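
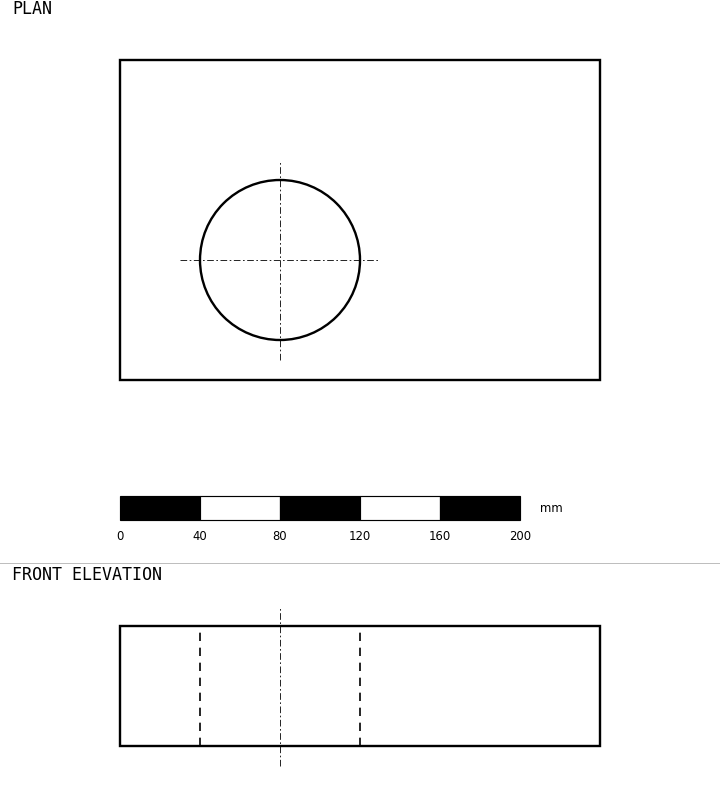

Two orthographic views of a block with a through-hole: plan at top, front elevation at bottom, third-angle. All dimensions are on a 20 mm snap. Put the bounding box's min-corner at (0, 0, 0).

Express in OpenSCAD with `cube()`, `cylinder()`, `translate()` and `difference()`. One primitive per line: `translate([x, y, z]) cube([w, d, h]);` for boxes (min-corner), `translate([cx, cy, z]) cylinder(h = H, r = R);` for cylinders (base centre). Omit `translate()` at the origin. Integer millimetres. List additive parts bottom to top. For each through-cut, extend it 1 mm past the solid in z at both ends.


difference() {
  cube([240, 160, 60]);
  translate([80, 60, -1]) cylinder(h = 62, r = 40);
}


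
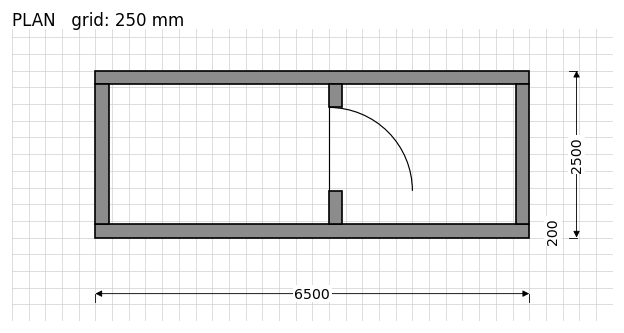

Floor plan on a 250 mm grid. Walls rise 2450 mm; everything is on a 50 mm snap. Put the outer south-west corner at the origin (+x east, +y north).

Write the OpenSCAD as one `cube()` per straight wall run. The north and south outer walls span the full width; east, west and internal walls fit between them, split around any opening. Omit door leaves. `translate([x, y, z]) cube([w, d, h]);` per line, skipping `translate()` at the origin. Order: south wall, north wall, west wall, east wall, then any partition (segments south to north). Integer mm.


cube([6500, 200, 2450]);
translate([0, 2300, 0]) cube([6500, 200, 2450]);
translate([0, 200, 0]) cube([200, 2100, 2450]);
translate([6300, 200, 0]) cube([200, 2100, 2450]);
translate([3500, 200, 0]) cube([200, 500, 2450]);
translate([3500, 1950, 0]) cube([200, 350, 2450]);


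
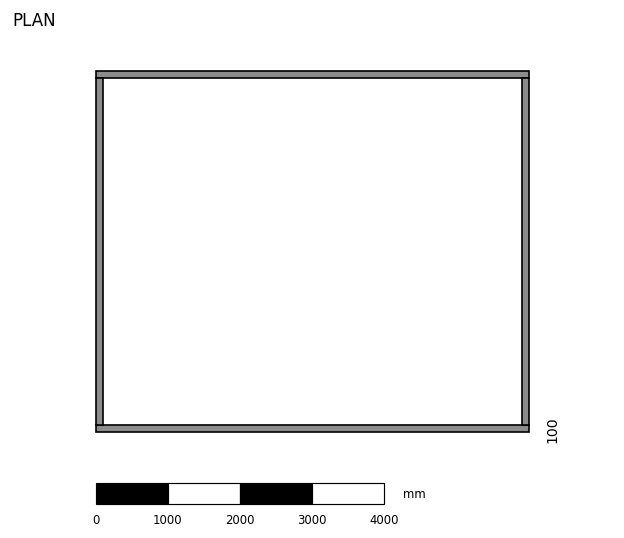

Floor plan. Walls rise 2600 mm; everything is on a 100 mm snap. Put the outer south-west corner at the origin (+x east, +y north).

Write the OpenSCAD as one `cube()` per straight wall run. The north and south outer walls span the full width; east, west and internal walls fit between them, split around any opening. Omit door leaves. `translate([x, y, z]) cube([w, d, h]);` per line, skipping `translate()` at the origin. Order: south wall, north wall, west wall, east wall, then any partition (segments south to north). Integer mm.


cube([6000, 100, 2600]);
translate([0, 4900, 0]) cube([6000, 100, 2600]);
translate([0, 100, 0]) cube([100, 4800, 2600]);
translate([5900, 100, 0]) cube([100, 4800, 2600]);


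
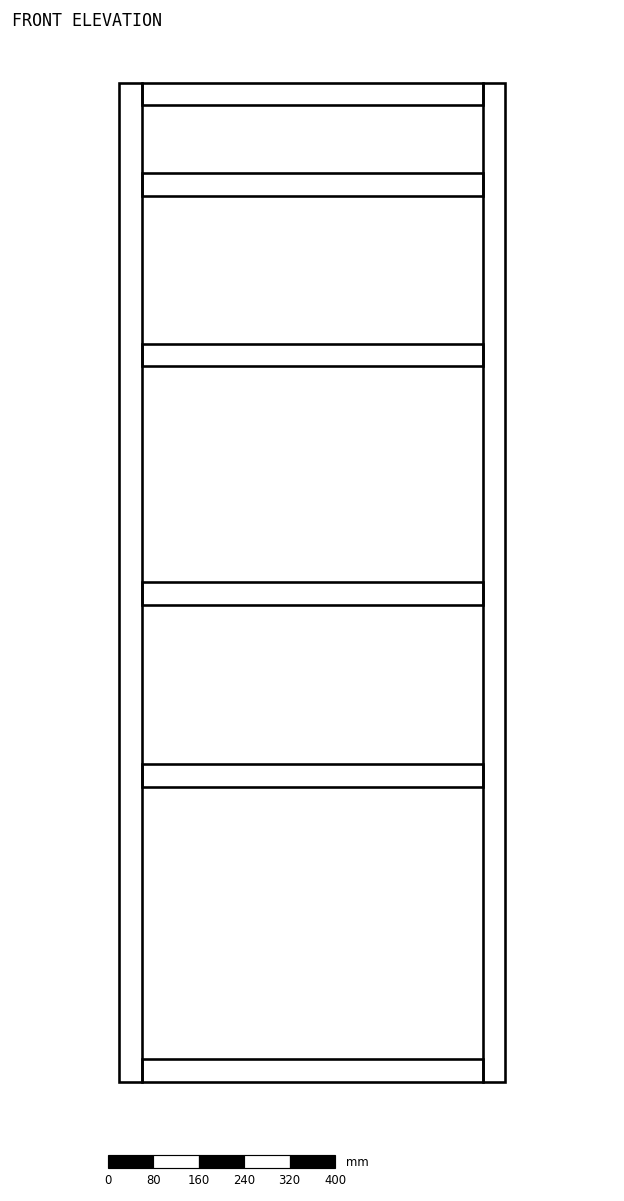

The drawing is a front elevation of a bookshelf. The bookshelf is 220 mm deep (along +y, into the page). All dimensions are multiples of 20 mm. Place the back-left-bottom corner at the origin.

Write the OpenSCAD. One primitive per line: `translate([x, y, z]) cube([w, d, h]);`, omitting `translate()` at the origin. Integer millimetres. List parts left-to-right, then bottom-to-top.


cube([40, 220, 1760]);
translate([40, 0, 0]) cube([600, 220, 40]);
translate([40, 0, 520]) cube([600, 220, 40]);
translate([40, 0, 840]) cube([600, 220, 40]);
translate([40, 0, 1260]) cube([600, 220, 40]);
translate([40, 0, 1560]) cube([600, 220, 40]);
translate([40, 0, 1720]) cube([600, 220, 40]);
translate([640, 0, 0]) cube([40, 220, 1760]);


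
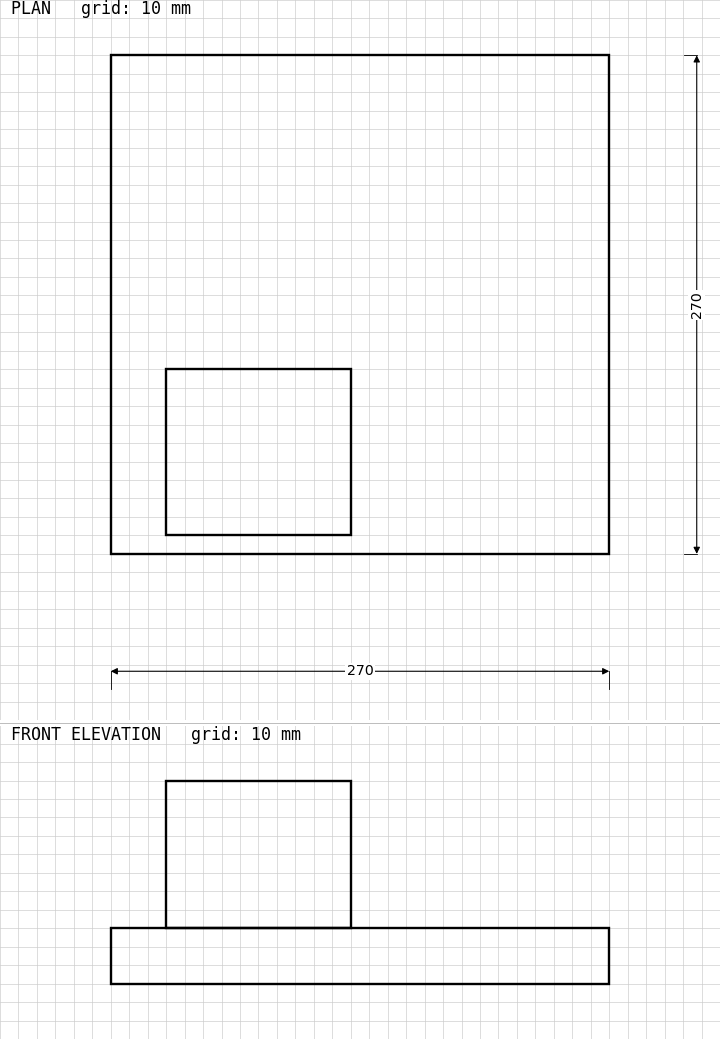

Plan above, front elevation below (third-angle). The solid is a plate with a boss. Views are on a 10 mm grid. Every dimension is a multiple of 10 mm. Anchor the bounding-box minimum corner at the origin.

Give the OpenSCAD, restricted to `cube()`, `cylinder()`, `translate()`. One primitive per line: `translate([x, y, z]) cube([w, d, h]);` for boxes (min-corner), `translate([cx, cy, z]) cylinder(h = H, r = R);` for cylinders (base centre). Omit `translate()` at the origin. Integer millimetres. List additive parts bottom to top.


cube([270, 270, 30]);
translate([30, 10, 30]) cube([100, 90, 80]);


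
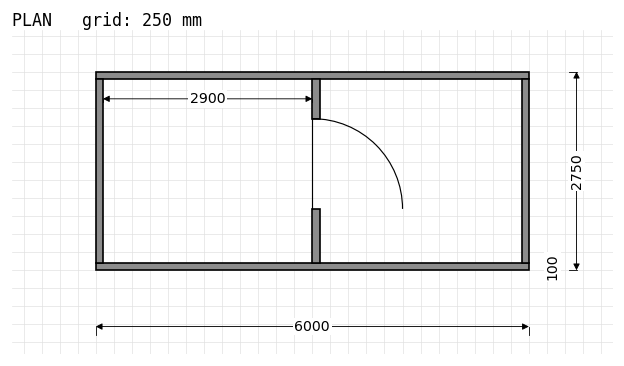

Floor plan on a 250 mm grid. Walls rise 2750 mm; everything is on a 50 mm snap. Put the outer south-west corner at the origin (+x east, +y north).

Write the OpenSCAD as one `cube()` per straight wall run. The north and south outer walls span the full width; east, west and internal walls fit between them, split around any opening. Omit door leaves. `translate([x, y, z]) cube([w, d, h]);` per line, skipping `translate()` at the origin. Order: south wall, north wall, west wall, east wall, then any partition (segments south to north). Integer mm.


cube([6000, 100, 2750]);
translate([0, 2650, 0]) cube([6000, 100, 2750]);
translate([0, 100, 0]) cube([100, 2550, 2750]);
translate([5900, 100, 0]) cube([100, 2550, 2750]);
translate([3000, 100, 0]) cube([100, 750, 2750]);
translate([3000, 2100, 0]) cube([100, 550, 2750]);


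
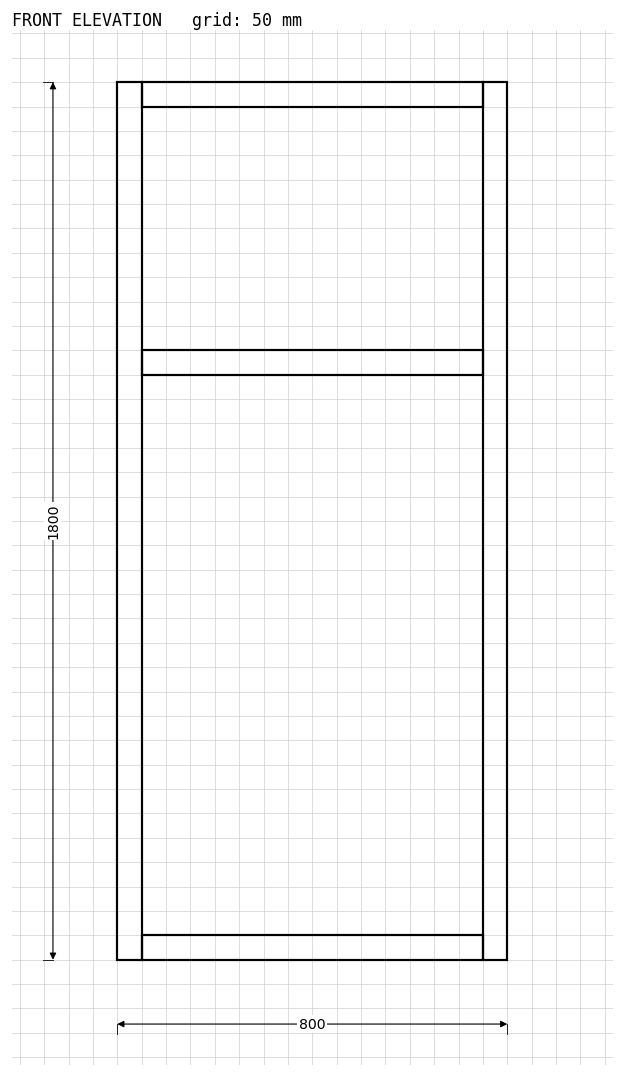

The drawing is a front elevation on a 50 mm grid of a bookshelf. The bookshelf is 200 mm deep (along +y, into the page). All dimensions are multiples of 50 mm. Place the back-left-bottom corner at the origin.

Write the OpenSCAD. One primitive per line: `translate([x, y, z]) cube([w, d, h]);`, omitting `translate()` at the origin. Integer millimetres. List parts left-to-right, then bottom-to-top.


cube([50, 200, 1800]);
translate([50, 0, 0]) cube([700, 200, 50]);
translate([50, 0, 1200]) cube([700, 200, 50]);
translate([50, 0, 1750]) cube([700, 200, 50]);
translate([750, 0, 0]) cube([50, 200, 1800]);


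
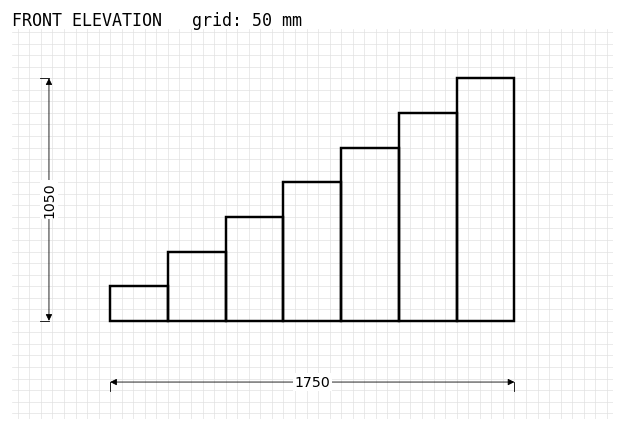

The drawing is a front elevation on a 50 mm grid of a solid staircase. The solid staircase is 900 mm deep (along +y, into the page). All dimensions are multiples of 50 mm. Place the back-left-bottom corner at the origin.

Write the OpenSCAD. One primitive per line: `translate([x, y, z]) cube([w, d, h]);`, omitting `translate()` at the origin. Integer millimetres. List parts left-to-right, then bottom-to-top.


cube([250, 900, 150]);
translate([250, 0, 0]) cube([250, 900, 300]);
translate([500, 0, 0]) cube([250, 900, 450]);
translate([750, 0, 0]) cube([250, 900, 600]);
translate([1000, 0, 0]) cube([250, 900, 750]);
translate([1250, 0, 0]) cube([250, 900, 900]);
translate([1500, 0, 0]) cube([250, 900, 1050]);


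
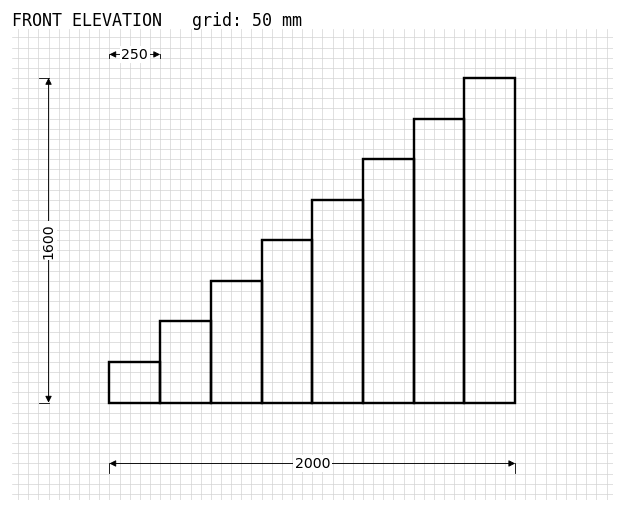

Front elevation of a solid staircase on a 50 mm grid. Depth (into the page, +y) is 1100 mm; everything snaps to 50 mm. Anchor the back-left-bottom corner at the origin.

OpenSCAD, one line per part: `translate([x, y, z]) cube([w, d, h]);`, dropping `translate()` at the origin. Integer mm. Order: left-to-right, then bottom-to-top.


cube([250, 1100, 200]);
translate([250, 0, 0]) cube([250, 1100, 400]);
translate([500, 0, 0]) cube([250, 1100, 600]);
translate([750, 0, 0]) cube([250, 1100, 800]);
translate([1000, 0, 0]) cube([250, 1100, 1000]);
translate([1250, 0, 0]) cube([250, 1100, 1200]);
translate([1500, 0, 0]) cube([250, 1100, 1400]);
translate([1750, 0, 0]) cube([250, 1100, 1600]);


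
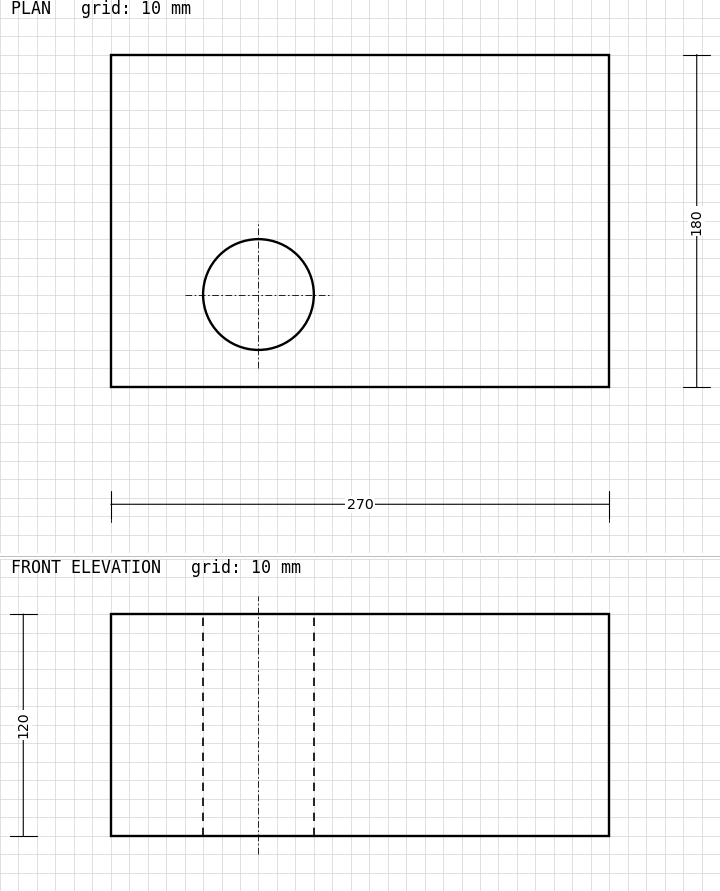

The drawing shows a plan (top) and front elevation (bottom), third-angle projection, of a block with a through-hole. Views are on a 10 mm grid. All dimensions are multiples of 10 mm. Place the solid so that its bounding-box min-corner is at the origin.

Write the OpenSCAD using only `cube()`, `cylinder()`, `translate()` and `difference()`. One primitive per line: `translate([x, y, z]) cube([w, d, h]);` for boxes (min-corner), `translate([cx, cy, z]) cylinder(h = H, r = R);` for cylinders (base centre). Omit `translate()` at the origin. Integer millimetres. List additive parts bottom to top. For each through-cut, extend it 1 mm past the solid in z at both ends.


difference() {
  cube([270, 180, 120]);
  translate([80, 50, -1]) cylinder(h = 122, r = 30);
}


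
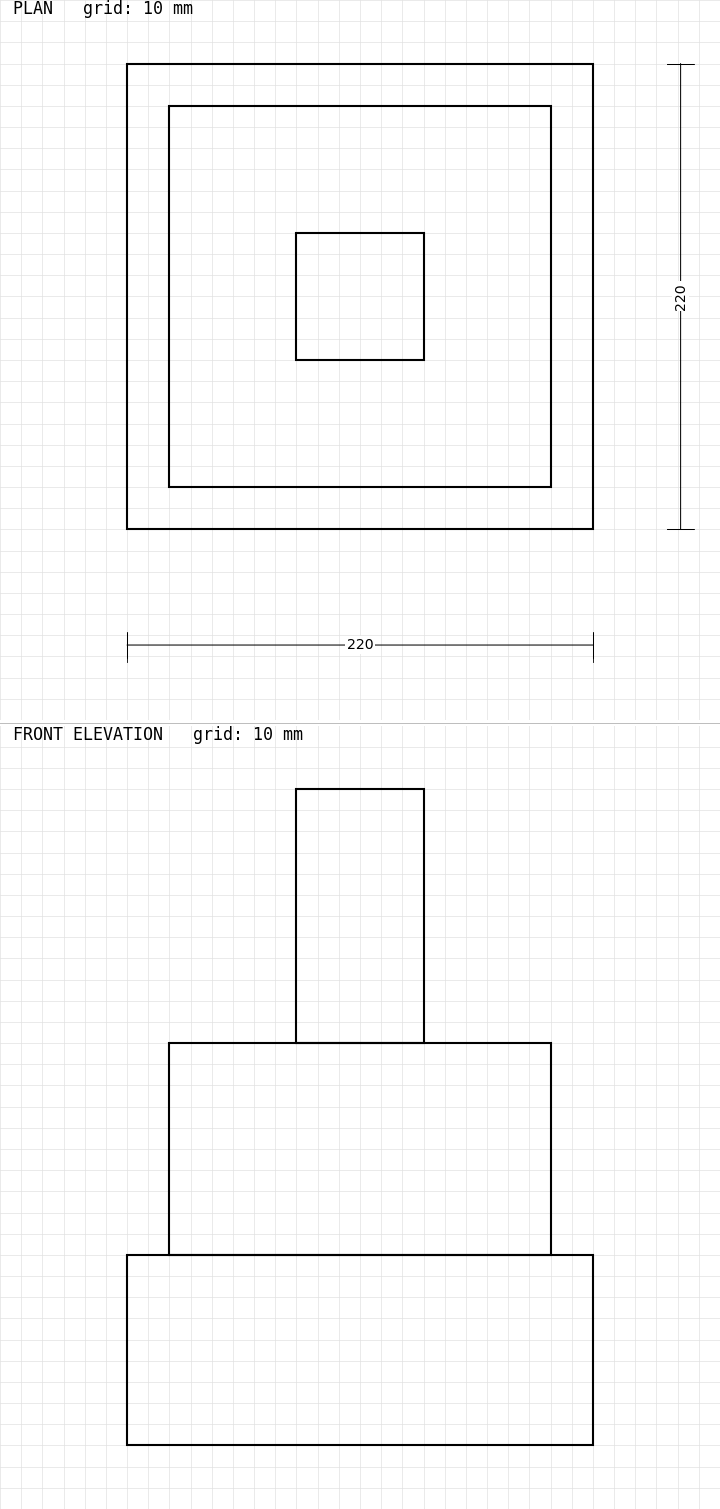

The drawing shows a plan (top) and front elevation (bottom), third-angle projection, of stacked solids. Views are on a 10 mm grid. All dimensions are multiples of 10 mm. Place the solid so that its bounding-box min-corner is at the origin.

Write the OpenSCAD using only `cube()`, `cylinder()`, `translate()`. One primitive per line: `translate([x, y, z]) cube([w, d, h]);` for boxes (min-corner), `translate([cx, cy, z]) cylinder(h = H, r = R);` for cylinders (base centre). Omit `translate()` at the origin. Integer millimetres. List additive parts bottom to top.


cube([220, 220, 90]);
translate([20, 20, 90]) cube([180, 180, 100]);
translate([80, 80, 190]) cube([60, 60, 120]);


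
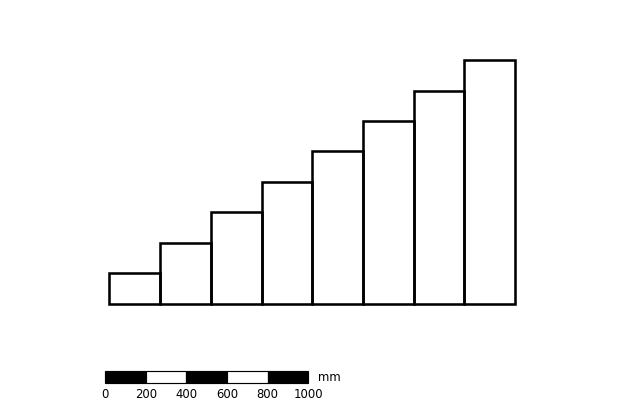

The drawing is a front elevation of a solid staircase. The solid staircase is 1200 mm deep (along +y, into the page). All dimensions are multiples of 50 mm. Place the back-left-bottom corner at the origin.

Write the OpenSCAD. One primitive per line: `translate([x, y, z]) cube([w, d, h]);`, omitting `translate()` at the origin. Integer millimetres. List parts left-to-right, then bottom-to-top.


cube([250, 1200, 150]);
translate([250, 0, 0]) cube([250, 1200, 300]);
translate([500, 0, 0]) cube([250, 1200, 450]);
translate([750, 0, 0]) cube([250, 1200, 600]);
translate([1000, 0, 0]) cube([250, 1200, 750]);
translate([1250, 0, 0]) cube([250, 1200, 900]);
translate([1500, 0, 0]) cube([250, 1200, 1050]);
translate([1750, 0, 0]) cube([250, 1200, 1200]);


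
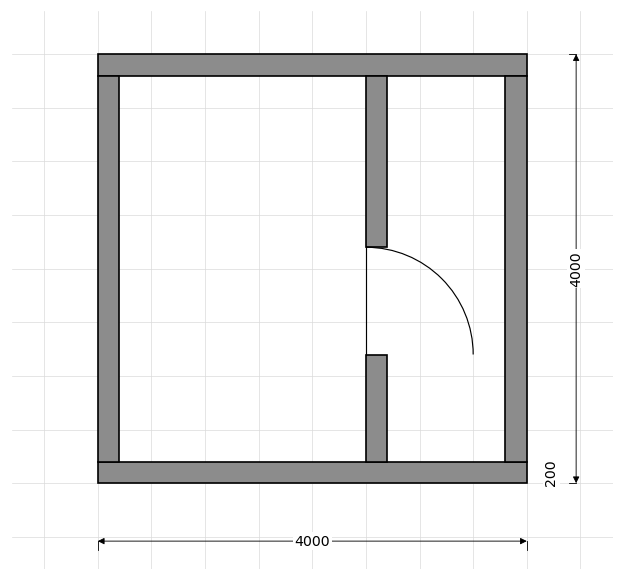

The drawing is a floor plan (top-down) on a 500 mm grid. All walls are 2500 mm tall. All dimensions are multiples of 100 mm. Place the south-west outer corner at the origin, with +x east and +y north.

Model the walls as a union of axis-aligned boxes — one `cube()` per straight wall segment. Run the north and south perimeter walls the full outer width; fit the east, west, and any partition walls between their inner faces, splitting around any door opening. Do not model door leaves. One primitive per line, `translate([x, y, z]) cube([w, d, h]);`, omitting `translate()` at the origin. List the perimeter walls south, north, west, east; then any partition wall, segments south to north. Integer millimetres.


cube([4000, 200, 2500]);
translate([0, 3800, 0]) cube([4000, 200, 2500]);
translate([0, 200, 0]) cube([200, 3600, 2500]);
translate([3800, 200, 0]) cube([200, 3600, 2500]);
translate([2500, 200, 0]) cube([200, 1000, 2500]);
translate([2500, 2200, 0]) cube([200, 1600, 2500]);


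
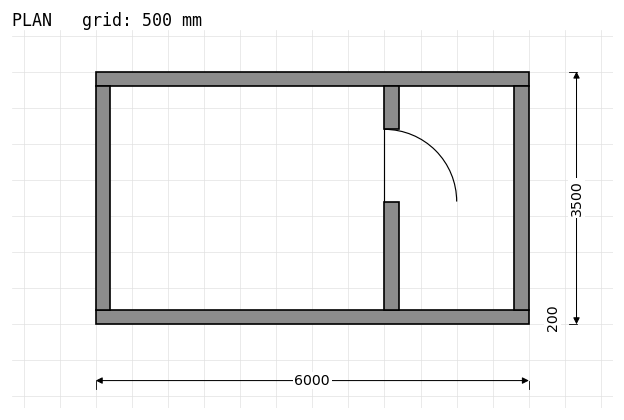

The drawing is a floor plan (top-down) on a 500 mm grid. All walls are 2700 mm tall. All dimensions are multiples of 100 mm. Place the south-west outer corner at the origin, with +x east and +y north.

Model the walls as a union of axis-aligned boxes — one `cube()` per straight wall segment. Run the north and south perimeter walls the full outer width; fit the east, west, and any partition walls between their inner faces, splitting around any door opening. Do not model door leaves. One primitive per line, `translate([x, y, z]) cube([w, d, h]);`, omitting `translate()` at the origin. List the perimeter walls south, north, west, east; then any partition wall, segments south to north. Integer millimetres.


cube([6000, 200, 2700]);
translate([0, 3300, 0]) cube([6000, 200, 2700]);
translate([0, 200, 0]) cube([200, 3100, 2700]);
translate([5800, 200, 0]) cube([200, 3100, 2700]);
translate([4000, 200, 0]) cube([200, 1500, 2700]);
translate([4000, 2700, 0]) cube([200, 600, 2700]);


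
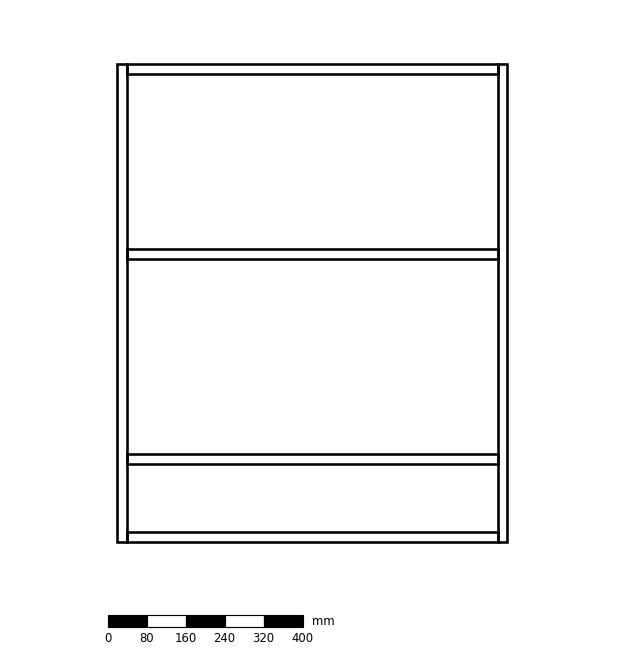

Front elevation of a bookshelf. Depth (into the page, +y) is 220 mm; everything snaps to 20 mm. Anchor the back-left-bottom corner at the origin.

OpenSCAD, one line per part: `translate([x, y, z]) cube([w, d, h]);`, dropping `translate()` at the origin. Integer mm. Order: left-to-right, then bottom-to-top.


cube([20, 220, 980]);
translate([20, 0, 0]) cube([760, 220, 20]);
translate([20, 0, 160]) cube([760, 220, 20]);
translate([20, 0, 580]) cube([760, 220, 20]);
translate([20, 0, 960]) cube([760, 220, 20]);
translate([780, 0, 0]) cube([20, 220, 980]);


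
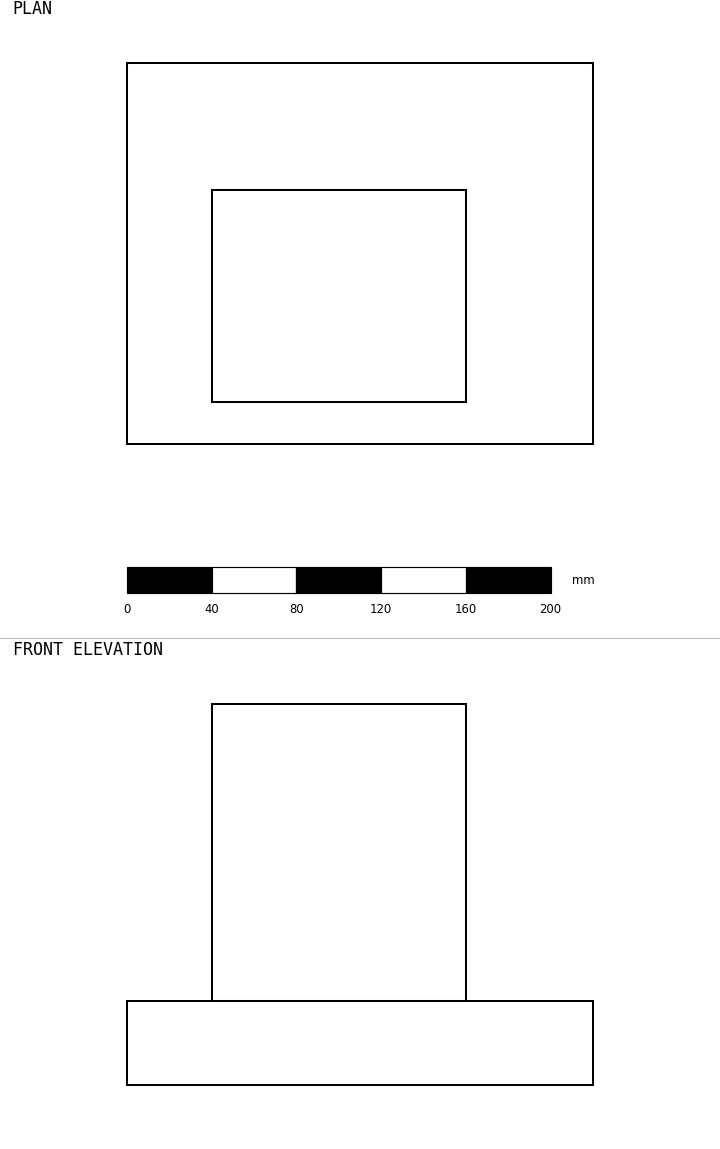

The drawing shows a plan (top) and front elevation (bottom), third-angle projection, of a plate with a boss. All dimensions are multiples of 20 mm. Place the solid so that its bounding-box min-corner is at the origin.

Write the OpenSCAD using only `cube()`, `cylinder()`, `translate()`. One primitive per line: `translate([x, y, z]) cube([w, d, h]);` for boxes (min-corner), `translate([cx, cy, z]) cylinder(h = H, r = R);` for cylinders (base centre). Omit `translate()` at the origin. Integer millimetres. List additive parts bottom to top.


cube([220, 180, 40]);
translate([40, 20, 40]) cube([120, 100, 140]);


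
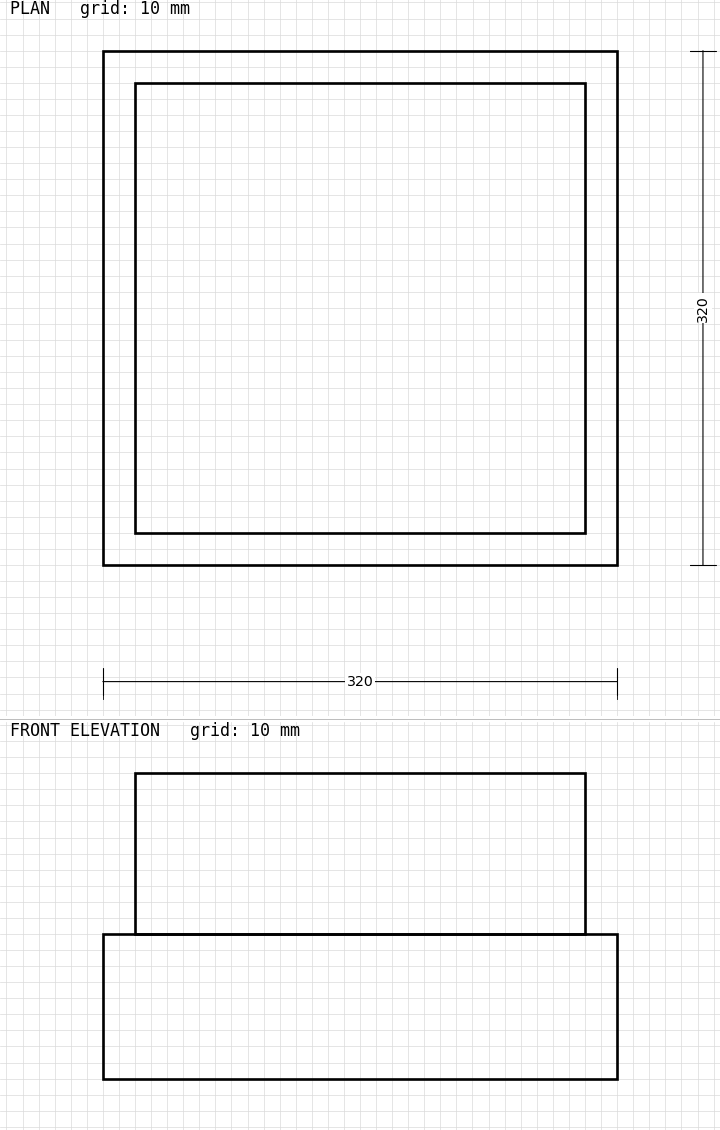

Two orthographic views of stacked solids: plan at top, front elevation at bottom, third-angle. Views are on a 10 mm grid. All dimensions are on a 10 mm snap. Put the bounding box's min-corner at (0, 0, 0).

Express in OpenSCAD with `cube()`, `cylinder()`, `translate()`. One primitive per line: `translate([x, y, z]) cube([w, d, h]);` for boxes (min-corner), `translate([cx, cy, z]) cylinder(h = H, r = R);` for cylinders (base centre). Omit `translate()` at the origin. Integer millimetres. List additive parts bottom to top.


cube([320, 320, 90]);
translate([20, 20, 90]) cube([280, 280, 100]);


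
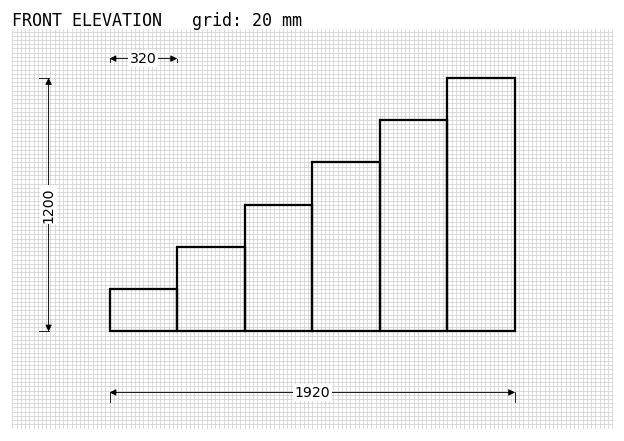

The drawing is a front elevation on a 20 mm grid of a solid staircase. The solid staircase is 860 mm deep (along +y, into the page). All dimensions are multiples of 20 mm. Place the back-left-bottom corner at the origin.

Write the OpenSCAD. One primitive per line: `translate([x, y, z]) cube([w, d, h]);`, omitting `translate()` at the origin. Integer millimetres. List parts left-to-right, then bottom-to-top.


cube([320, 860, 200]);
translate([320, 0, 0]) cube([320, 860, 400]);
translate([640, 0, 0]) cube([320, 860, 600]);
translate([960, 0, 0]) cube([320, 860, 800]);
translate([1280, 0, 0]) cube([320, 860, 1000]);
translate([1600, 0, 0]) cube([320, 860, 1200]);


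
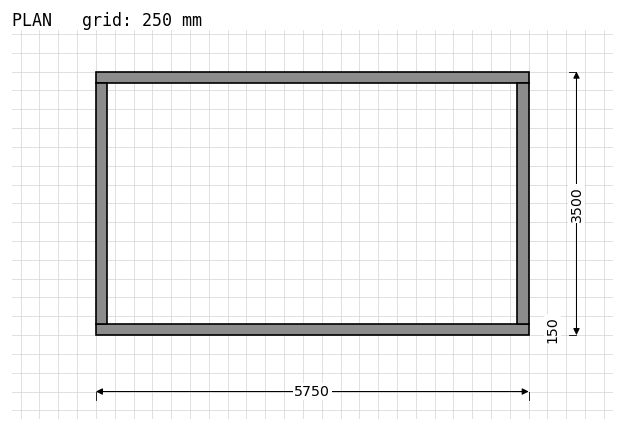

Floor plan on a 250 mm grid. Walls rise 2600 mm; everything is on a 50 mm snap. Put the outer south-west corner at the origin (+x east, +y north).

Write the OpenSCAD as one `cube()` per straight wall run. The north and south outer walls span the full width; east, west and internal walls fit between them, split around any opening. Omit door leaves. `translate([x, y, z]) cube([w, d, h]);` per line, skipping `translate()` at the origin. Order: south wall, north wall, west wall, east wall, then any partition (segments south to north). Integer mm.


cube([5750, 150, 2600]);
translate([0, 3350, 0]) cube([5750, 150, 2600]);
translate([0, 150, 0]) cube([150, 3200, 2600]);
translate([5600, 150, 0]) cube([150, 3200, 2600]);


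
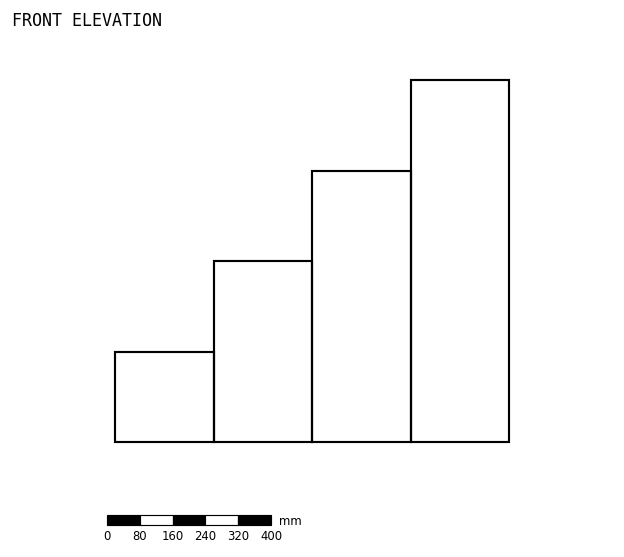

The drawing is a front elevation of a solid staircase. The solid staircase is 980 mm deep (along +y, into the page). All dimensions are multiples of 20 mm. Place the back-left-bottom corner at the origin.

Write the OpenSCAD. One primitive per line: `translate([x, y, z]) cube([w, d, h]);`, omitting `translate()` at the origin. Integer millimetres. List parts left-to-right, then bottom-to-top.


cube([240, 980, 220]);
translate([240, 0, 0]) cube([240, 980, 440]);
translate([480, 0, 0]) cube([240, 980, 660]);
translate([720, 0, 0]) cube([240, 980, 880]);


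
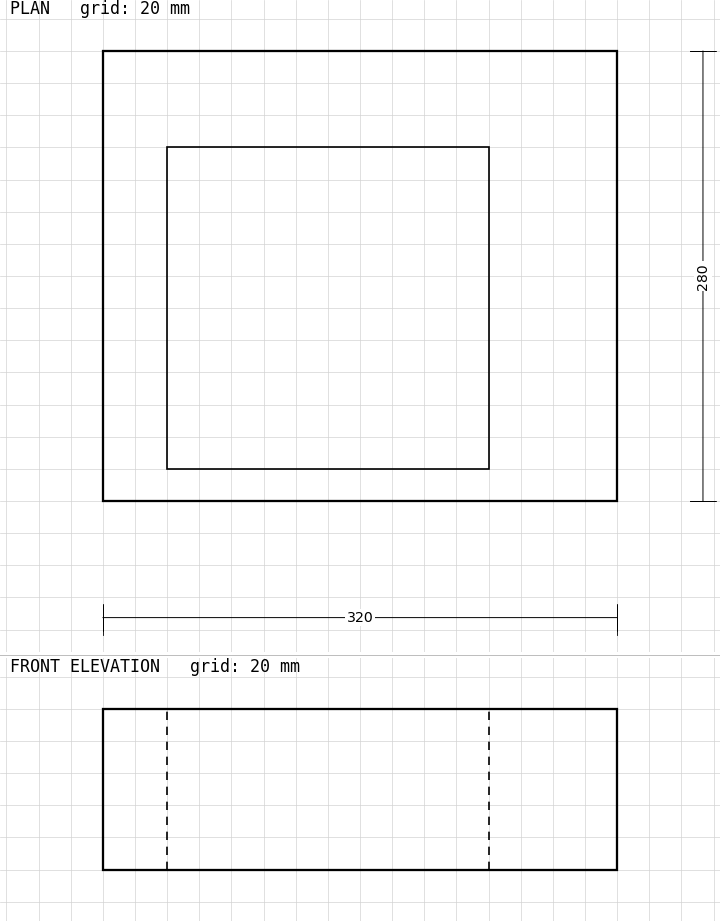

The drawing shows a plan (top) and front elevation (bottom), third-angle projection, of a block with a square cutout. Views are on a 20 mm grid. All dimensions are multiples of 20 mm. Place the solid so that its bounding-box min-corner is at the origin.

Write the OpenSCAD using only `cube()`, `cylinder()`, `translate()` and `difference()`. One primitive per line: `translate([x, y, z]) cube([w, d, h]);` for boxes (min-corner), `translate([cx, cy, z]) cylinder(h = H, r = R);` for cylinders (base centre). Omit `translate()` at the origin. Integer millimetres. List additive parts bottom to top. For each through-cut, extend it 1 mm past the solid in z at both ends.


difference() {
  cube([320, 280, 100]);
  translate([40, 20, -1]) cube([200, 200, 102]);
}


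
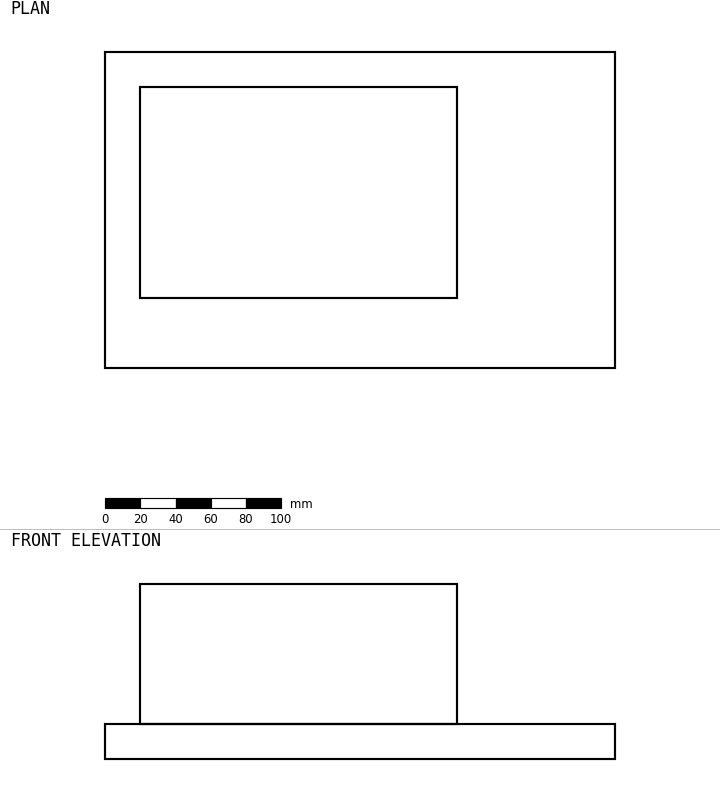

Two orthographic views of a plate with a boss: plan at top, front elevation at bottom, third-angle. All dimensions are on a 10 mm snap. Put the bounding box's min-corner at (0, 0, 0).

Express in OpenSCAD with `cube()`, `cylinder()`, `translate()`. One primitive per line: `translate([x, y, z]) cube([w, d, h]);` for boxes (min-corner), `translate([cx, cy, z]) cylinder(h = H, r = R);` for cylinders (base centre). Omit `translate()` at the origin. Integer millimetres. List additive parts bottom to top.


cube([290, 180, 20]);
translate([20, 40, 20]) cube([180, 120, 80]);


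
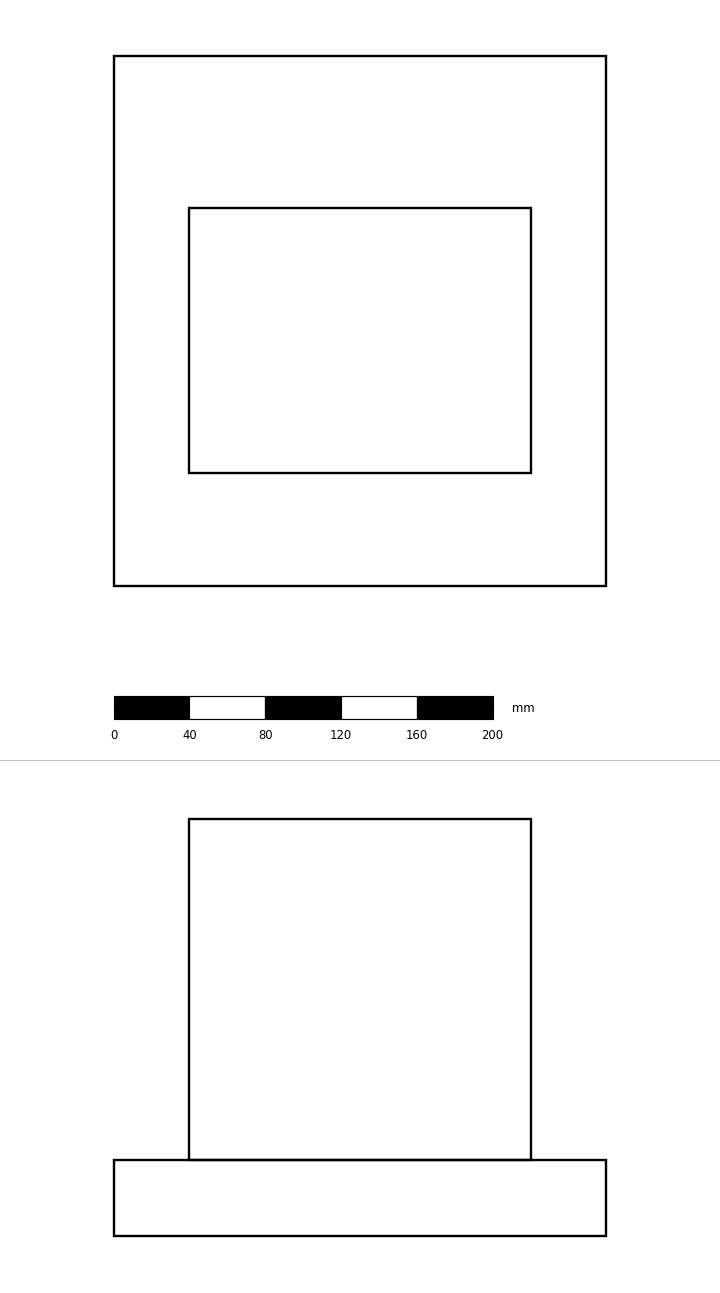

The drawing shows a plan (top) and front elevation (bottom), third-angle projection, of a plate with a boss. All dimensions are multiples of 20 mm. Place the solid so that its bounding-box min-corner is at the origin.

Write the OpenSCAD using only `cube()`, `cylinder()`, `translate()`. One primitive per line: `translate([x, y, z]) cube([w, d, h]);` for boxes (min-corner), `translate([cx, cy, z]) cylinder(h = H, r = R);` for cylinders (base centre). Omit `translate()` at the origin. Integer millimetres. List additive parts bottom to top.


cube([260, 280, 40]);
translate([40, 60, 40]) cube([180, 140, 180]);


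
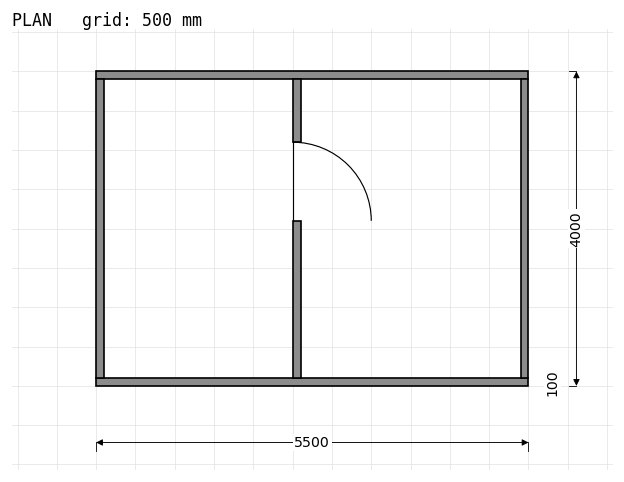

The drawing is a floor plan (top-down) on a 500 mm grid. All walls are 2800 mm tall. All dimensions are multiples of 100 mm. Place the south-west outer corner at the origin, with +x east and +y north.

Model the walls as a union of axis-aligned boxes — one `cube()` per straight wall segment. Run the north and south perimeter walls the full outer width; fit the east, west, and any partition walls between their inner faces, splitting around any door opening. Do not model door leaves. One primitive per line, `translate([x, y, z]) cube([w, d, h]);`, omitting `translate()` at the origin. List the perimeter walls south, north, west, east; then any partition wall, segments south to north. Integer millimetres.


cube([5500, 100, 2800]);
translate([0, 3900, 0]) cube([5500, 100, 2800]);
translate([0, 100, 0]) cube([100, 3800, 2800]);
translate([5400, 100, 0]) cube([100, 3800, 2800]);
translate([2500, 100, 0]) cube([100, 2000, 2800]);
translate([2500, 3100, 0]) cube([100, 800, 2800]);


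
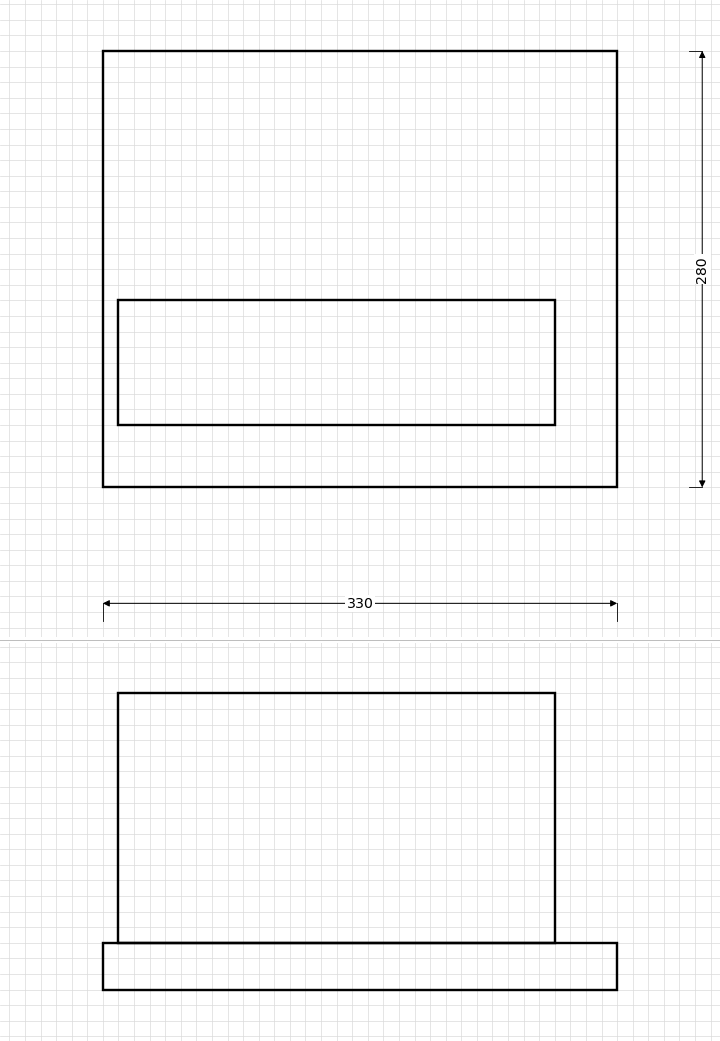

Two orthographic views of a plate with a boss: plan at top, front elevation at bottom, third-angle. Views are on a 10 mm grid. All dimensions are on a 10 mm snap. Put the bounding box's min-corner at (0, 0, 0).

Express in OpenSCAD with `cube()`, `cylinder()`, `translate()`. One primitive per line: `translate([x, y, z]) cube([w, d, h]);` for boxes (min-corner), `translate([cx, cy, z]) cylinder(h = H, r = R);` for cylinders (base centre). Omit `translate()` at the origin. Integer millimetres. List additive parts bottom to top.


cube([330, 280, 30]);
translate([10, 40, 30]) cube([280, 80, 160]);


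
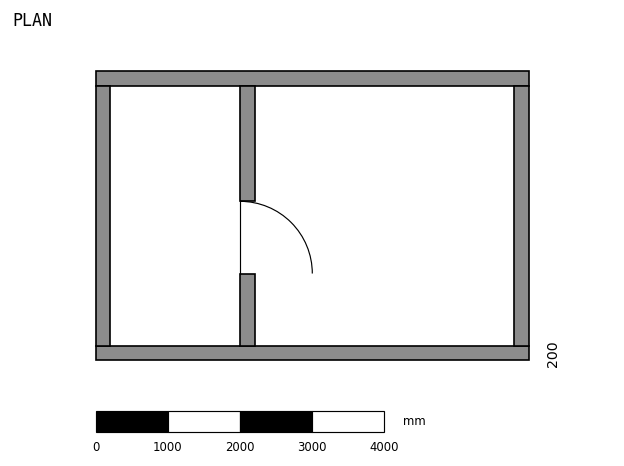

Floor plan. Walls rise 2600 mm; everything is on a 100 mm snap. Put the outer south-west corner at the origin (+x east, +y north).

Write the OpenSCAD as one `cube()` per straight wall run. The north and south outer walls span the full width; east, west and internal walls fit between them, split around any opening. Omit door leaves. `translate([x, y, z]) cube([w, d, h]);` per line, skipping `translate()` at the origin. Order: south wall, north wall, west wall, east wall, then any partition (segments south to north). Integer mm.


cube([6000, 200, 2600]);
translate([0, 3800, 0]) cube([6000, 200, 2600]);
translate([0, 200, 0]) cube([200, 3600, 2600]);
translate([5800, 200, 0]) cube([200, 3600, 2600]);
translate([2000, 200, 0]) cube([200, 1000, 2600]);
translate([2000, 2200, 0]) cube([200, 1600, 2600]);


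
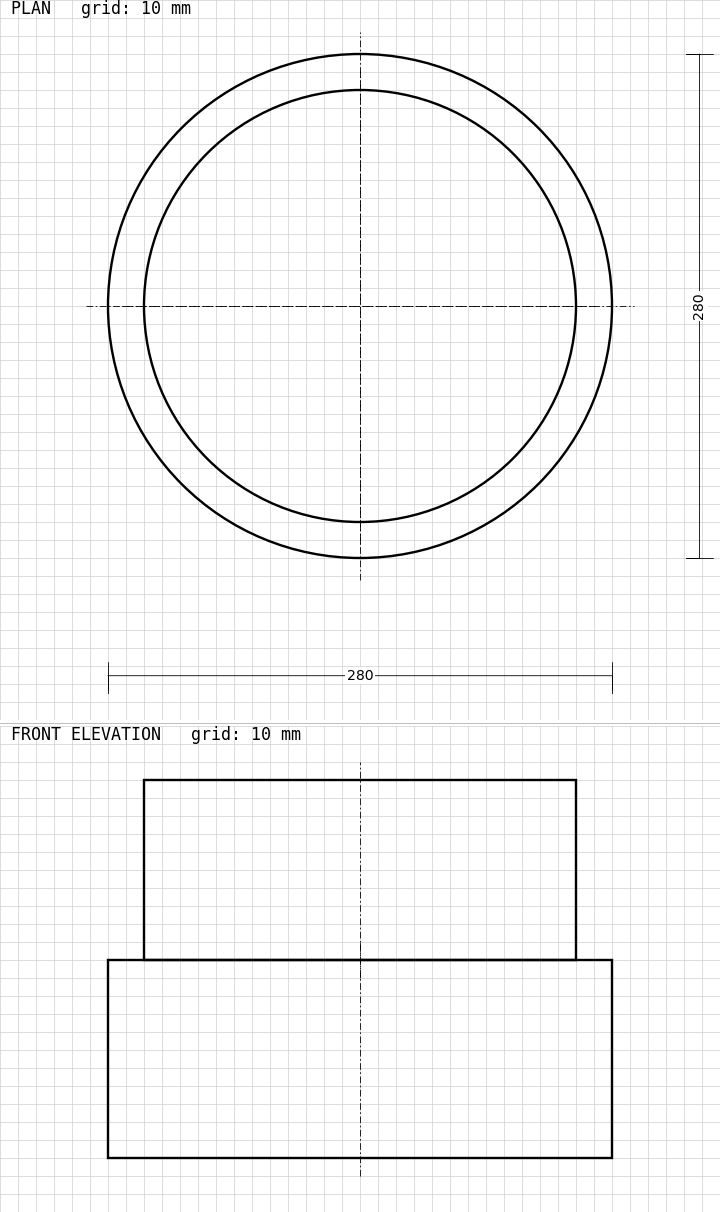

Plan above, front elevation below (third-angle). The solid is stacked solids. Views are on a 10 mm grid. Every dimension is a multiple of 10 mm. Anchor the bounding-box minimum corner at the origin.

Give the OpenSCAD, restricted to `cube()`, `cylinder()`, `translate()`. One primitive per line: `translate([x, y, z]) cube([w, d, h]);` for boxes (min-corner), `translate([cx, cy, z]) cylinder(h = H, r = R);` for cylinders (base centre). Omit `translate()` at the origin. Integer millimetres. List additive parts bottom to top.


translate([140, 140, 0]) cylinder(h = 110, r = 140);
translate([140, 140, 110]) cylinder(h = 100, r = 120);


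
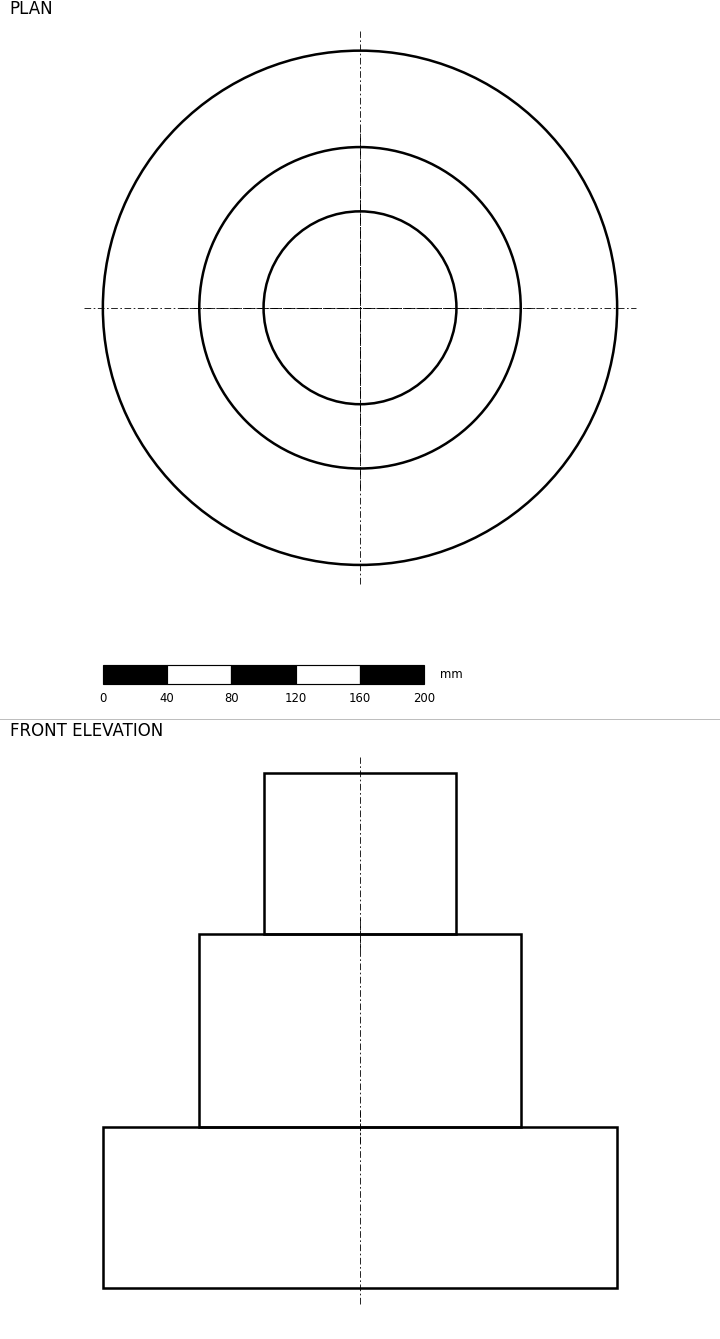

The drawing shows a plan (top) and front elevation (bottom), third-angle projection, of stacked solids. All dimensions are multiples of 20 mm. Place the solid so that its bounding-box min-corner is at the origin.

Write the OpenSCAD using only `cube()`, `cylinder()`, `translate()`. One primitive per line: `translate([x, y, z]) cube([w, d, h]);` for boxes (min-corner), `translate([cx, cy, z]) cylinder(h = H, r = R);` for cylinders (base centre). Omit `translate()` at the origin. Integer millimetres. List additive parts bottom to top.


translate([160, 160, 0]) cylinder(h = 100, r = 160);
translate([160, 160, 100]) cylinder(h = 120, r = 100);
translate([160, 160, 220]) cylinder(h = 100, r = 60);


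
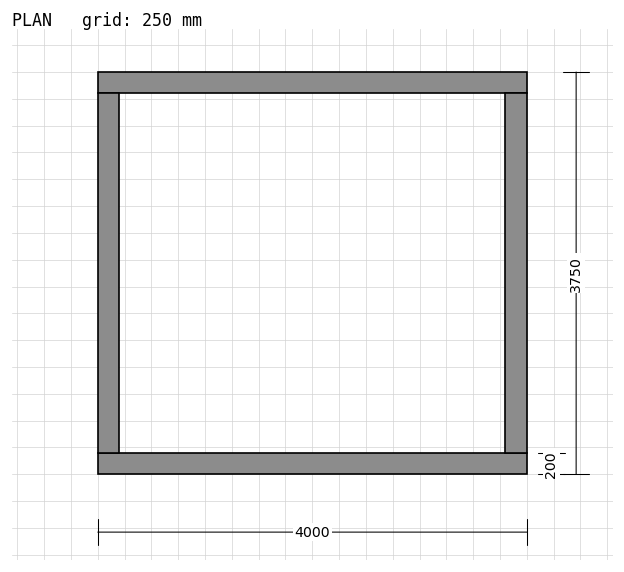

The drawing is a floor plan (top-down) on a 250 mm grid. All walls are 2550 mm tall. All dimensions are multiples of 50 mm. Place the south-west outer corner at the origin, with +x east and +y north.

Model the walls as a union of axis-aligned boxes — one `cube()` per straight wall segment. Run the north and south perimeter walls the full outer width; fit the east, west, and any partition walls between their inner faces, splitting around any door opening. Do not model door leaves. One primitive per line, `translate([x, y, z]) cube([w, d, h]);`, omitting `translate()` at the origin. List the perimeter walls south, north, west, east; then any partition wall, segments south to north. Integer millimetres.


cube([4000, 200, 2550]);
translate([0, 3550, 0]) cube([4000, 200, 2550]);
translate([0, 200, 0]) cube([200, 3350, 2550]);
translate([3800, 200, 0]) cube([200, 3350, 2550]);


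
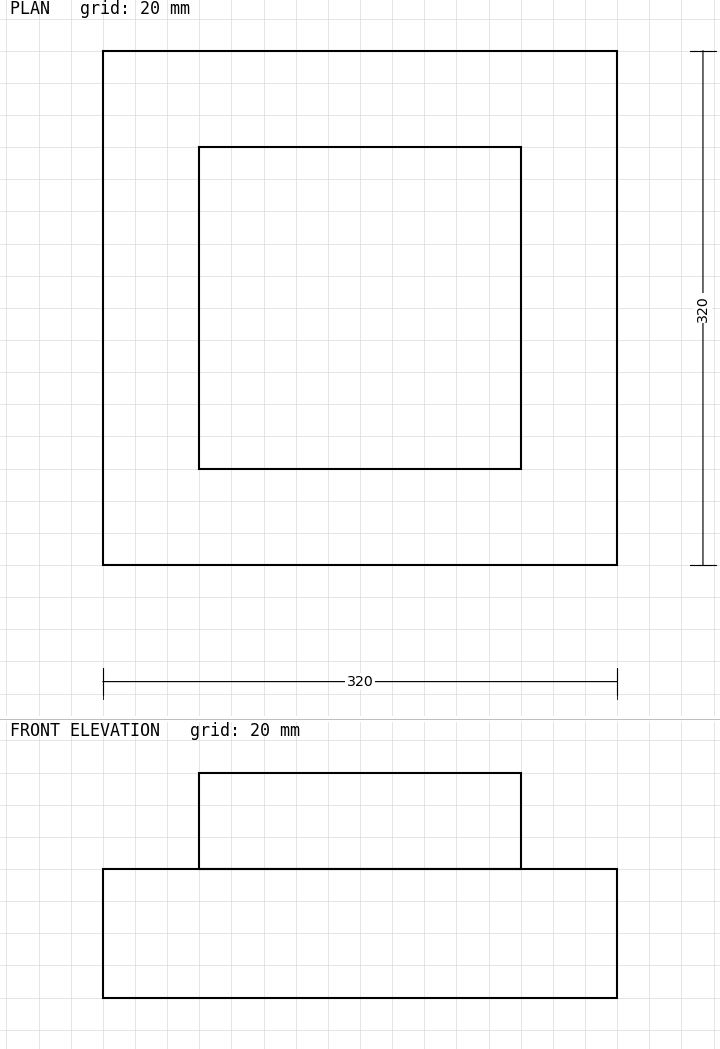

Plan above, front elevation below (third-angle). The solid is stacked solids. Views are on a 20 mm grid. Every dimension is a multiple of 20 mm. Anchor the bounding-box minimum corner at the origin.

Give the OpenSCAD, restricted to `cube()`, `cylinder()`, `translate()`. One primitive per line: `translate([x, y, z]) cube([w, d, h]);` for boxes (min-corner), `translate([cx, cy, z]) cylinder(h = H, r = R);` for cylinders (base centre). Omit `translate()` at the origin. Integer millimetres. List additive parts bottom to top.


cube([320, 320, 80]);
translate([60, 60, 80]) cube([200, 200, 60]);


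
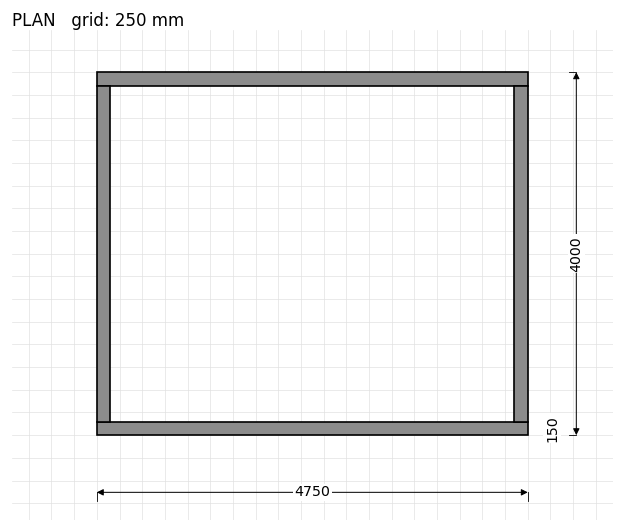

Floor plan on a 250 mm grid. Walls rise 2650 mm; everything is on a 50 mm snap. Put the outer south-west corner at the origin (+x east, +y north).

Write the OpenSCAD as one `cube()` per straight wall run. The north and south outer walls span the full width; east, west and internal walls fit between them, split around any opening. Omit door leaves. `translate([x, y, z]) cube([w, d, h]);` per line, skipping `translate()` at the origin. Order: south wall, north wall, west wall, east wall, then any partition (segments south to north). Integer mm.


cube([4750, 150, 2650]);
translate([0, 3850, 0]) cube([4750, 150, 2650]);
translate([0, 150, 0]) cube([150, 3700, 2650]);
translate([4600, 150, 0]) cube([150, 3700, 2650]);


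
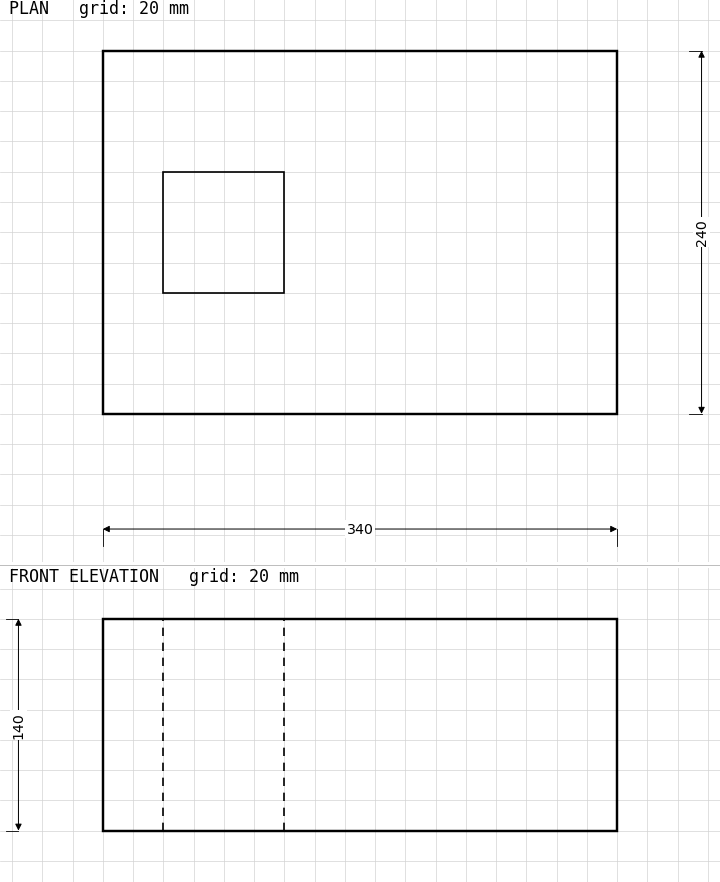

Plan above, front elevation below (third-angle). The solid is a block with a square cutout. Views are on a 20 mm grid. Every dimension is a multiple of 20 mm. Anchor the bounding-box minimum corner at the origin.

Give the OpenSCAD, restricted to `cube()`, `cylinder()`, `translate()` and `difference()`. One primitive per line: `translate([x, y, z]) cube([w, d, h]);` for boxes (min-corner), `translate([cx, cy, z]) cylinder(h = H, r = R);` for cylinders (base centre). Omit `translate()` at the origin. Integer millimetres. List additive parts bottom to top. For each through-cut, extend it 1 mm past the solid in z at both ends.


difference() {
  cube([340, 240, 140]);
  translate([40, 80, -1]) cube([80, 80, 142]);
}


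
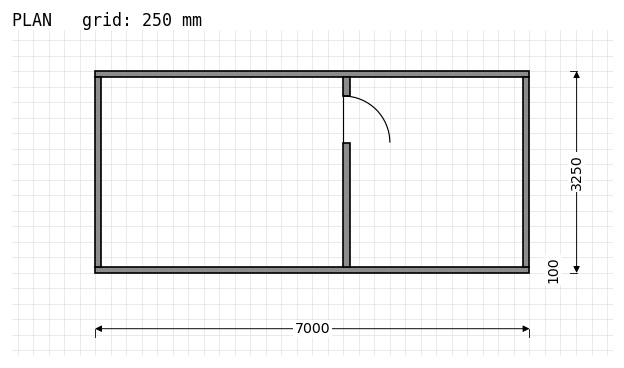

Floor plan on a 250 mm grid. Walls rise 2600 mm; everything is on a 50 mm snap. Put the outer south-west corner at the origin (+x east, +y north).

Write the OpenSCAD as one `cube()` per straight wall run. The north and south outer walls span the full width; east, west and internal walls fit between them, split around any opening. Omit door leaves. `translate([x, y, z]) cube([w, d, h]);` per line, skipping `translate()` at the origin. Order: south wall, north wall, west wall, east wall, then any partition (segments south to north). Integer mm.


cube([7000, 100, 2600]);
translate([0, 3150, 0]) cube([7000, 100, 2600]);
translate([0, 100, 0]) cube([100, 3050, 2600]);
translate([6900, 100, 0]) cube([100, 3050, 2600]);
translate([4000, 100, 0]) cube([100, 2000, 2600]);
translate([4000, 2850, 0]) cube([100, 300, 2600]);


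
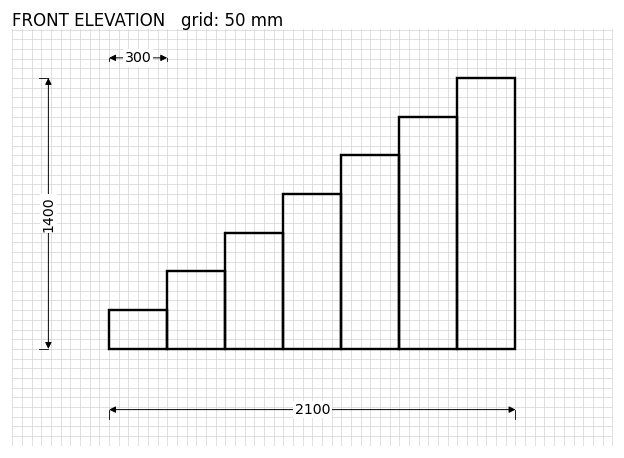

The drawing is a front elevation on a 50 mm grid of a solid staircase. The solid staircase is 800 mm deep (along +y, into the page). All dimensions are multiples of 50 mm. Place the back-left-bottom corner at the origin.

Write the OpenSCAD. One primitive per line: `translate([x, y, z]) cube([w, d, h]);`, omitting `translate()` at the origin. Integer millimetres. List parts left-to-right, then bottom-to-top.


cube([300, 800, 200]);
translate([300, 0, 0]) cube([300, 800, 400]);
translate([600, 0, 0]) cube([300, 800, 600]);
translate([900, 0, 0]) cube([300, 800, 800]);
translate([1200, 0, 0]) cube([300, 800, 1000]);
translate([1500, 0, 0]) cube([300, 800, 1200]);
translate([1800, 0, 0]) cube([300, 800, 1400]);


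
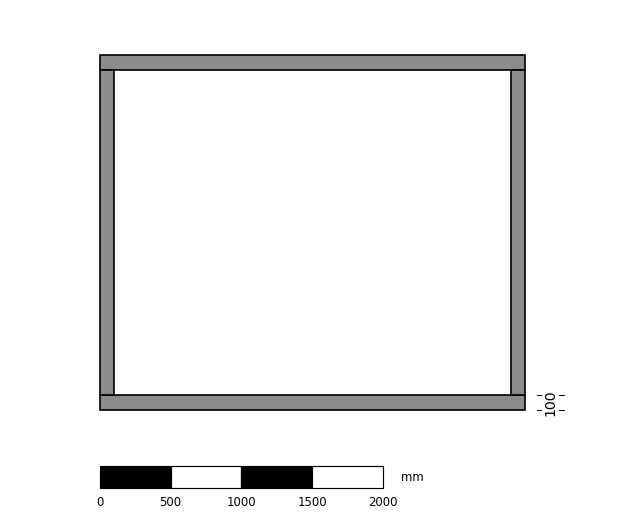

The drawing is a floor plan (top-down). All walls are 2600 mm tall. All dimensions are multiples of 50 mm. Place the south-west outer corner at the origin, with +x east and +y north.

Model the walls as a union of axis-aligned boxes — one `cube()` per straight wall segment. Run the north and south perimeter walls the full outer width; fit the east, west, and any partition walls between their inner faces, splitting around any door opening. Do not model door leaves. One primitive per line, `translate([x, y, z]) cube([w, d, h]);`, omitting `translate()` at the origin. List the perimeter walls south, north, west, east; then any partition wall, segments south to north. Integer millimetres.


cube([3000, 100, 2600]);
translate([0, 2400, 0]) cube([3000, 100, 2600]);
translate([0, 100, 0]) cube([100, 2300, 2600]);
translate([2900, 100, 0]) cube([100, 2300, 2600]);


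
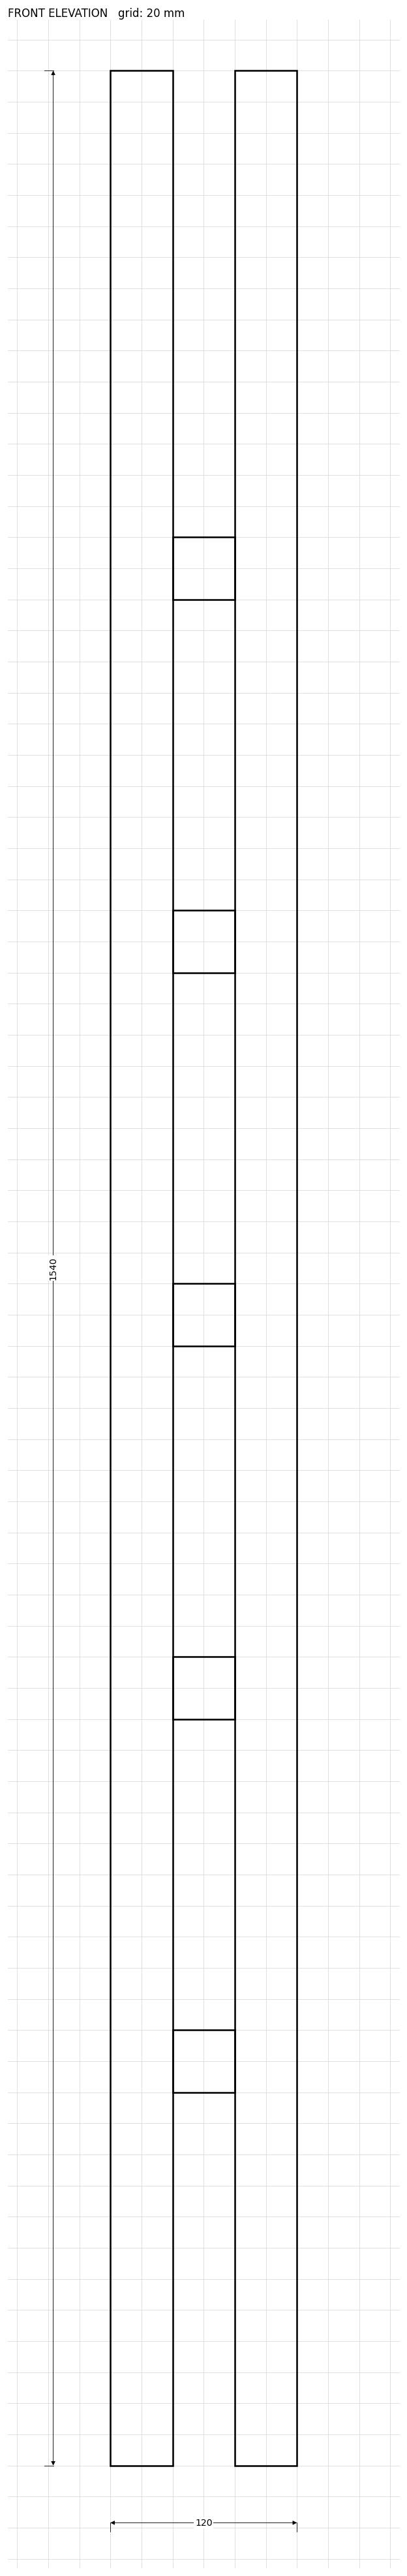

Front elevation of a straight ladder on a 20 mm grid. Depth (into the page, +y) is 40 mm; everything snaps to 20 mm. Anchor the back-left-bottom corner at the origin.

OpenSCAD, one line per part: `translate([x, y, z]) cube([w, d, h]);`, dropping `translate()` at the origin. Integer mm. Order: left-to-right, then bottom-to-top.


cube([40, 40, 1540]);
translate([40, 0, 240]) cube([40, 40, 40]);
translate([40, 0, 480]) cube([40, 40, 40]);
translate([40, 0, 720]) cube([40, 40, 40]);
translate([40, 0, 960]) cube([40, 40, 40]);
translate([40, 0, 1200]) cube([40, 40, 40]);
translate([80, 0, 0]) cube([40, 40, 1540]);


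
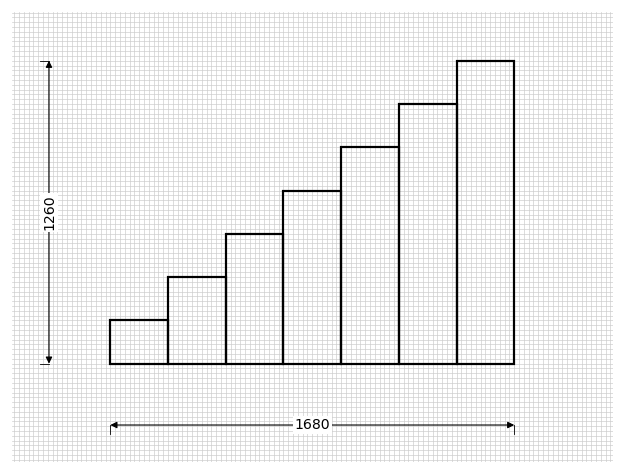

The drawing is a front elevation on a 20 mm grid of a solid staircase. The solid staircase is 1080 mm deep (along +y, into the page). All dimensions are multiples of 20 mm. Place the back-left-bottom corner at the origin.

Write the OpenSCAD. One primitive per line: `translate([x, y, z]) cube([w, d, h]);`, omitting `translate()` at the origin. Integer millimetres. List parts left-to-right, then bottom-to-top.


cube([240, 1080, 180]);
translate([240, 0, 0]) cube([240, 1080, 360]);
translate([480, 0, 0]) cube([240, 1080, 540]);
translate([720, 0, 0]) cube([240, 1080, 720]);
translate([960, 0, 0]) cube([240, 1080, 900]);
translate([1200, 0, 0]) cube([240, 1080, 1080]);
translate([1440, 0, 0]) cube([240, 1080, 1260]);


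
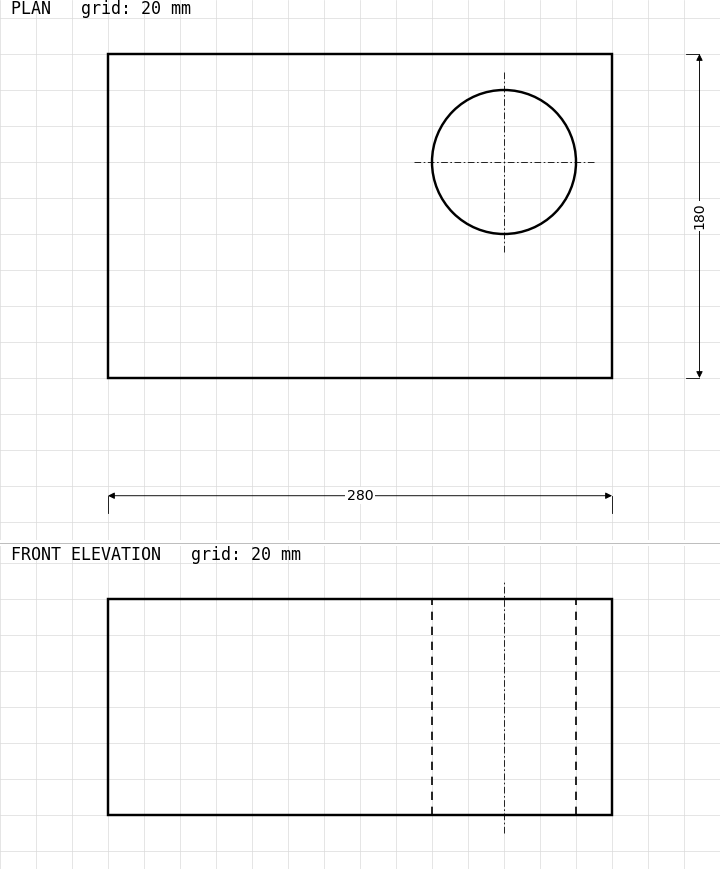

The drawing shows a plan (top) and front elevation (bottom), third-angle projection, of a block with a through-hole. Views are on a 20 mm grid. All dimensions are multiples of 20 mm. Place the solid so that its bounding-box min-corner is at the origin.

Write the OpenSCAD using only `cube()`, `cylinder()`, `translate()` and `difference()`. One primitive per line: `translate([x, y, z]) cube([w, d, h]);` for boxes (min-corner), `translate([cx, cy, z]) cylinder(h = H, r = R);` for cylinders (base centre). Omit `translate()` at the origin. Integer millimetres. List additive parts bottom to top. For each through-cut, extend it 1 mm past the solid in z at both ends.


difference() {
  cube([280, 180, 120]);
  translate([220, 120, -1]) cylinder(h = 122, r = 40);
}


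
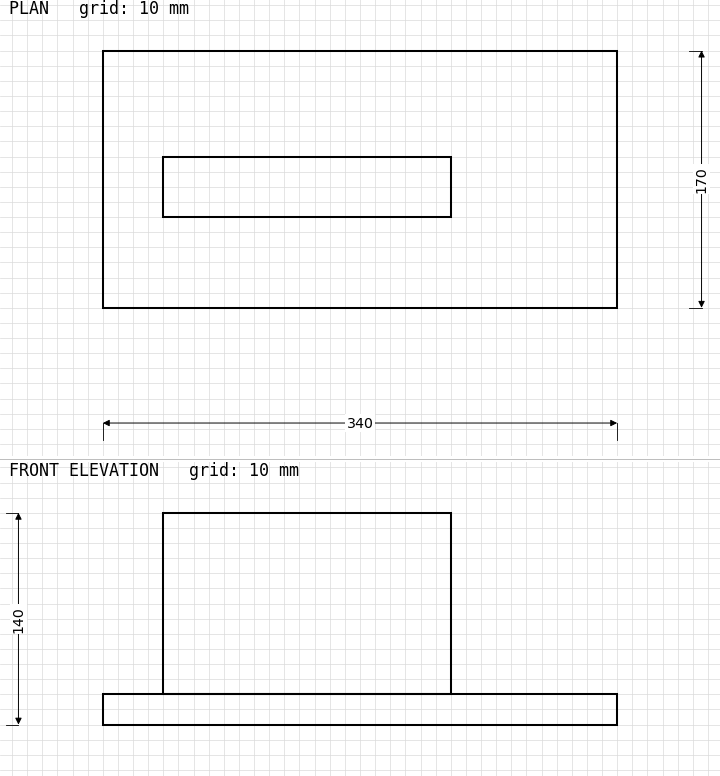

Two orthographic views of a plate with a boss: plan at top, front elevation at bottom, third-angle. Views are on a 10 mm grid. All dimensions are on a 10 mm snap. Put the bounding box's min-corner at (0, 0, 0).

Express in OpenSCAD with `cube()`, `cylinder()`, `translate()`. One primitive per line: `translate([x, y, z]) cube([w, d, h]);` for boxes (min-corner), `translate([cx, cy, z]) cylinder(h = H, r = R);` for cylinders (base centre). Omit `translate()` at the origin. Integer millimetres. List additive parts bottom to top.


cube([340, 170, 20]);
translate([40, 60, 20]) cube([190, 40, 120]);


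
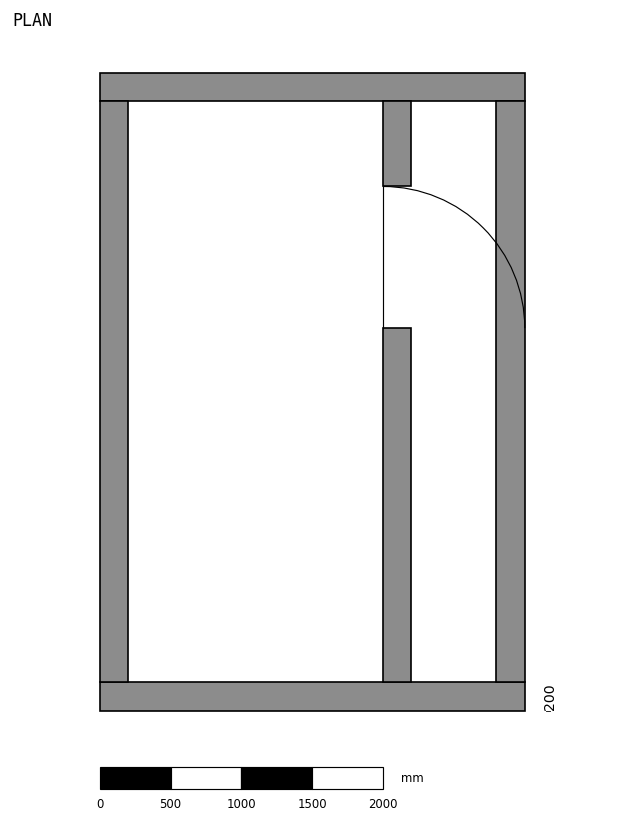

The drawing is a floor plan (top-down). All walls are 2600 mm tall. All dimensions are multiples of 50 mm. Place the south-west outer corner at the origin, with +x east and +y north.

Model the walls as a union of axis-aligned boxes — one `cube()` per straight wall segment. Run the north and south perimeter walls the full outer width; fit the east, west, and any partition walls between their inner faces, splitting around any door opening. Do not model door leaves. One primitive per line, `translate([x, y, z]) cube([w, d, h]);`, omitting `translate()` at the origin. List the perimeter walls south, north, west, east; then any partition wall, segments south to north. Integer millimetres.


cube([3000, 200, 2600]);
translate([0, 4300, 0]) cube([3000, 200, 2600]);
translate([0, 200, 0]) cube([200, 4100, 2600]);
translate([2800, 200, 0]) cube([200, 4100, 2600]);
translate([2000, 200, 0]) cube([200, 2500, 2600]);
translate([2000, 3700, 0]) cube([200, 600, 2600]);
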